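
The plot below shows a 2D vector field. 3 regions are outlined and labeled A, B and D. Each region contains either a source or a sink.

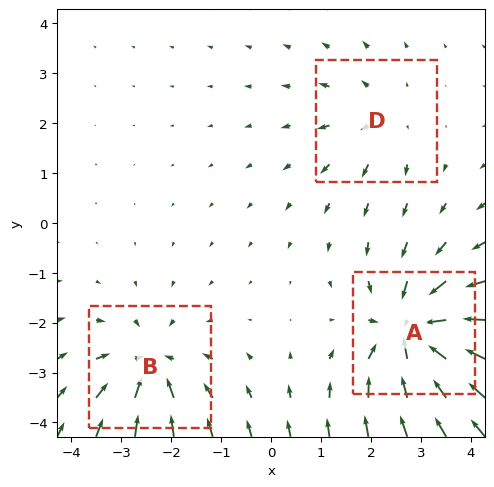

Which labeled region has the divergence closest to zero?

Divergence at each region's feature centre — A: about -6, B: about -4, D: about +2. Region D is closest to zero.

D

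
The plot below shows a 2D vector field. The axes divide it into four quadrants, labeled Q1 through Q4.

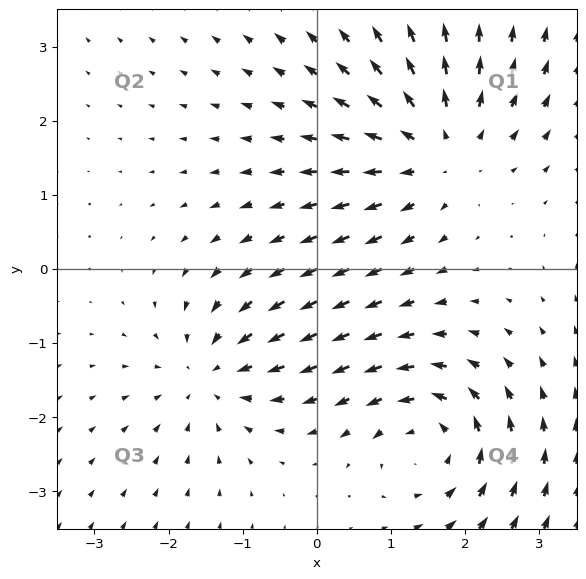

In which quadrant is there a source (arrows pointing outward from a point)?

The source sits at approximately (1.6, 1.6), which lies in quadrant Q1. The divergence there is about +4, positive as expected for a source.

Q1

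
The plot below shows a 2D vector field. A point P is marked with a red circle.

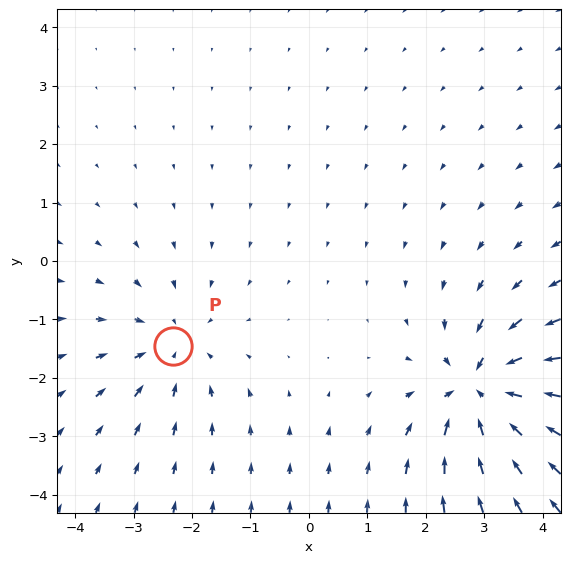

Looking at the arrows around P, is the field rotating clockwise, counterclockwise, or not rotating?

Near P at (-2.3, -1.5) the arrows show no circulation. The curl there is ≈0.

not rotating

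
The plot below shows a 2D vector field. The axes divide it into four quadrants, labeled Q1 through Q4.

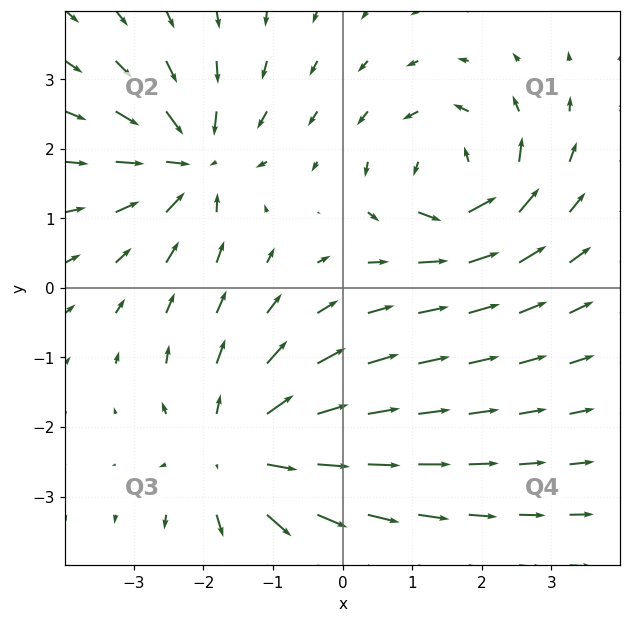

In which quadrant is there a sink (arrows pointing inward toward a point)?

The sink sits at approximately (-2.2, 1.8), which lies in quadrant Q2. The divergence there is about -4, negative as expected for a sink.

Q2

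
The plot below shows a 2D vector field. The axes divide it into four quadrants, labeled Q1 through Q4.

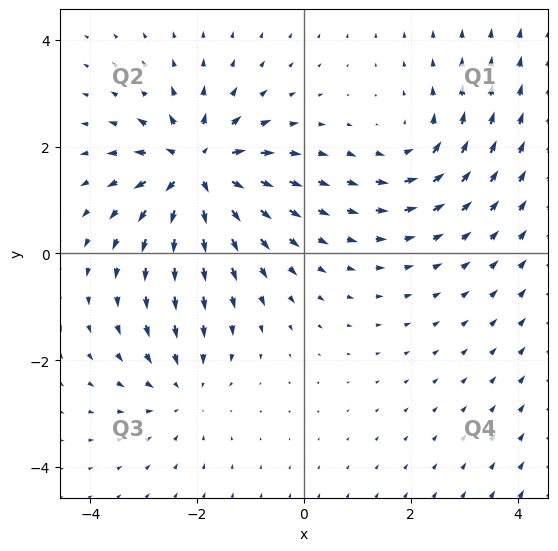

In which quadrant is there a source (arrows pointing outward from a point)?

Q2

The source sits at approximately (-2.0, 1.6), which lies in quadrant Q2. The divergence there is about +6, positive as expected for a source.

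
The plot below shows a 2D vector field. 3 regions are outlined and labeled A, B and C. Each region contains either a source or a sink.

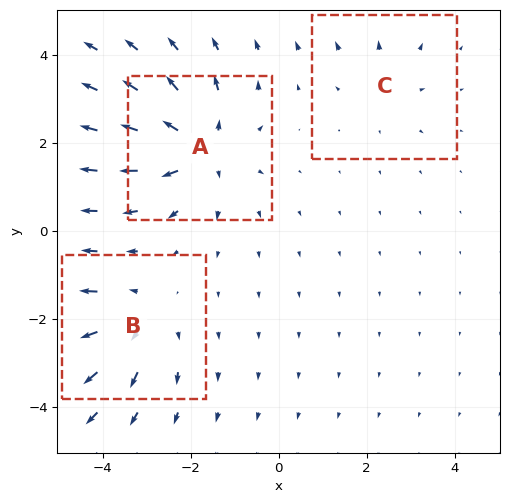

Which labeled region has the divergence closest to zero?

Divergence at each region's feature centre — A: about +5, B: about +3, C: about +2. Region C is closest to zero.

C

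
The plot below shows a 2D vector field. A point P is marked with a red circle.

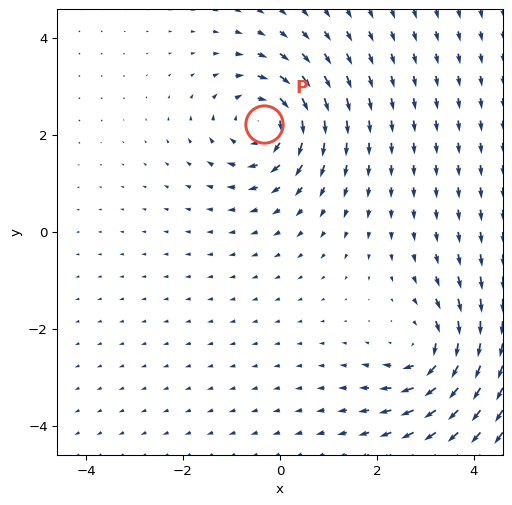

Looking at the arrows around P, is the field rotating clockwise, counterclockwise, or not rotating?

clockwise

Near P at (-0.3, 2.2) the arrows circulate clockwise. The curl (z-component) there is about -5; negative curl means clockwise rotation.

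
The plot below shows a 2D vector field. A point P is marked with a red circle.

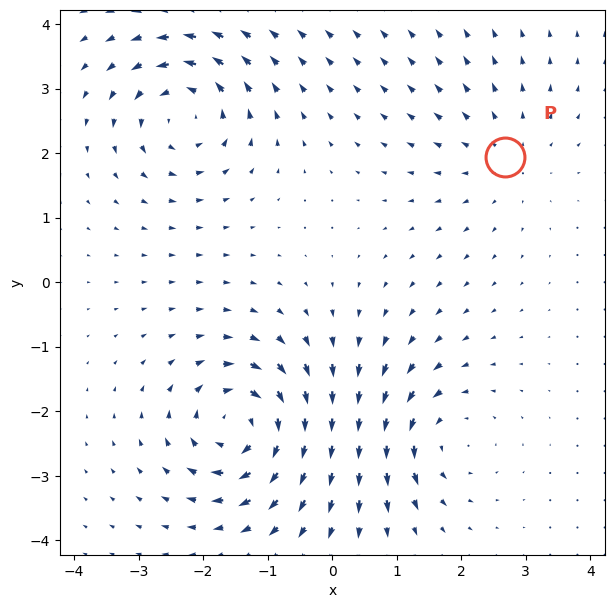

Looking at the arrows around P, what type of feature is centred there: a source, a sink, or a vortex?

source

At P (2.7, 1.9) the arrows spread outward. Divergence about +2, curl ≈0 — positive divergence with near-zero curl is a source.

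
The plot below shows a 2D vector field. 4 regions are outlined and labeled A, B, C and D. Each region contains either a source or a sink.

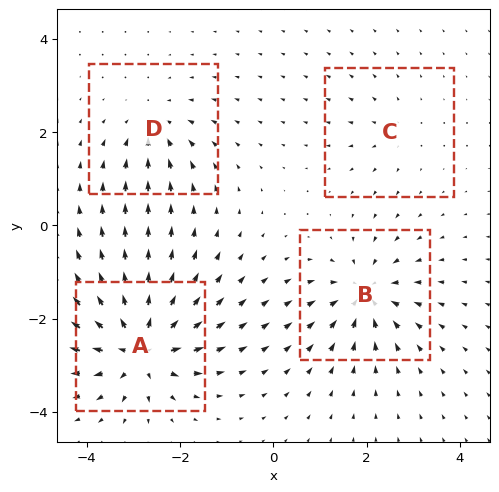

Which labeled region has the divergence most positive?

Divergence at each region's feature centre — A: about +8, B: about -6, C: about +2, D: about -4. Region A is most positive.

A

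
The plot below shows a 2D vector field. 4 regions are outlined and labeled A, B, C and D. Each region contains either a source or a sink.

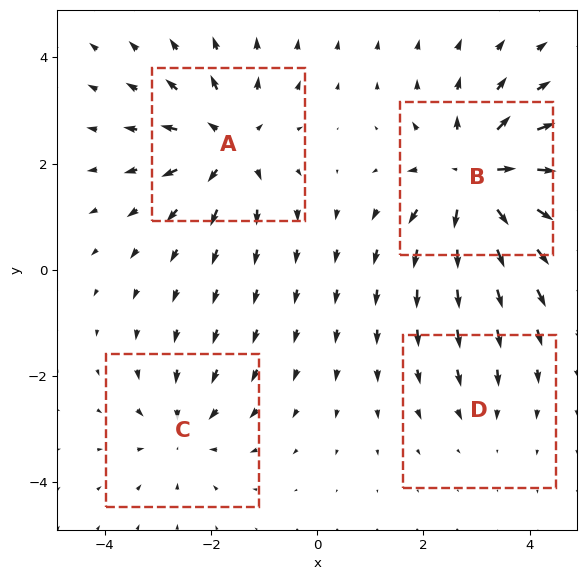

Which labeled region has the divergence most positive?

Divergence at each region's feature centre — A: about +5, B: about +7, C: about -4, D: about -2. Region B is most positive.

B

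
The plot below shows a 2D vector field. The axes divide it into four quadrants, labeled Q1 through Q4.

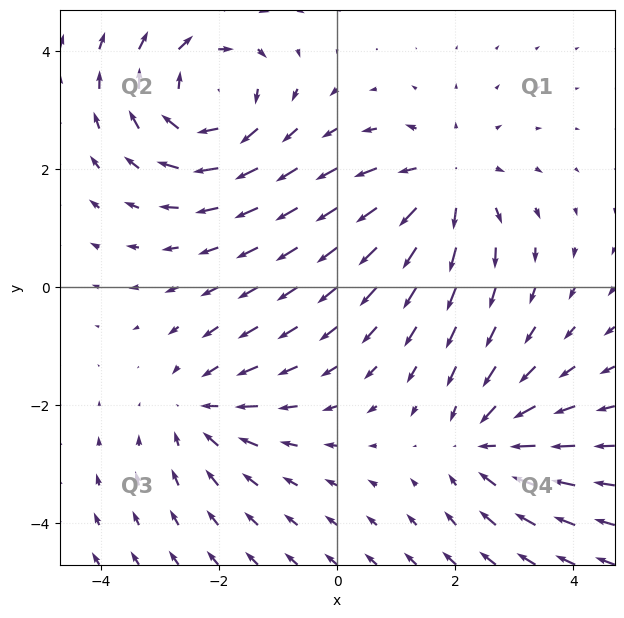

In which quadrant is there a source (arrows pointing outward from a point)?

Q1

The source sits at approximately (1.8, 1.8), which lies in quadrant Q1. The divergence there is about +4, positive as expected for a source.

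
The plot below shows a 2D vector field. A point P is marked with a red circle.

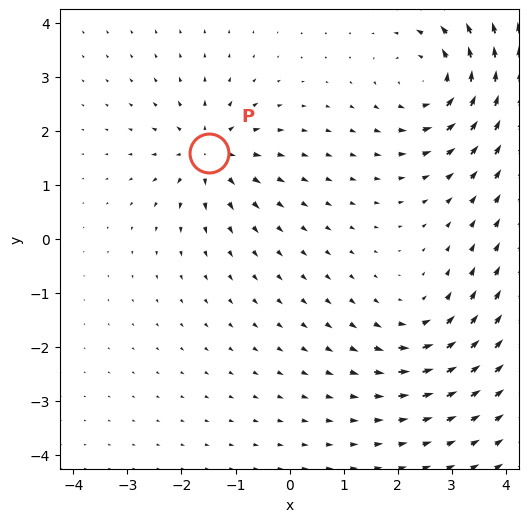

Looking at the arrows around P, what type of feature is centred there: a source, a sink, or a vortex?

At P (-1.5, 1.6) the arrows spread outward. Divergence about +5, curl ≈0 — positive divergence with near-zero curl is a source.

source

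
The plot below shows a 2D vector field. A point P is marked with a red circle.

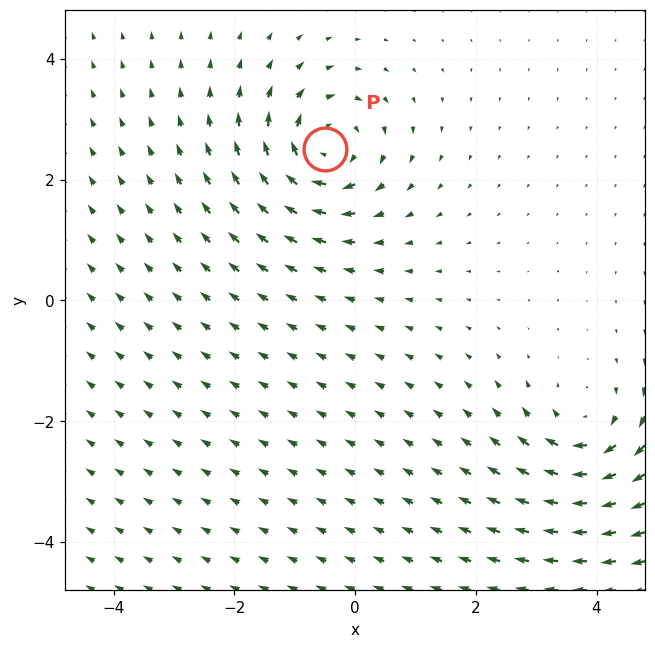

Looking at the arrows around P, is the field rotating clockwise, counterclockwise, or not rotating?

clockwise

Near P at (-0.5, 2.5) the arrows circulate clockwise. The curl (z-component) there is about -4; negative curl means clockwise rotation.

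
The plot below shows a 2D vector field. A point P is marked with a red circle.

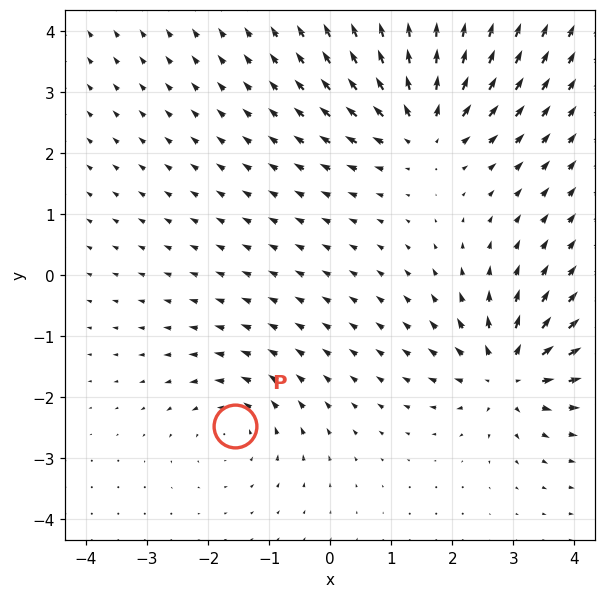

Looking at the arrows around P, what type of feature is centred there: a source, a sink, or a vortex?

At P (-1.6, -2.5) the arrows circulate counterclockwise. Divergence ≈0, curl about +3 — near-zero divergence with nonzero curl is a vortex.

vortex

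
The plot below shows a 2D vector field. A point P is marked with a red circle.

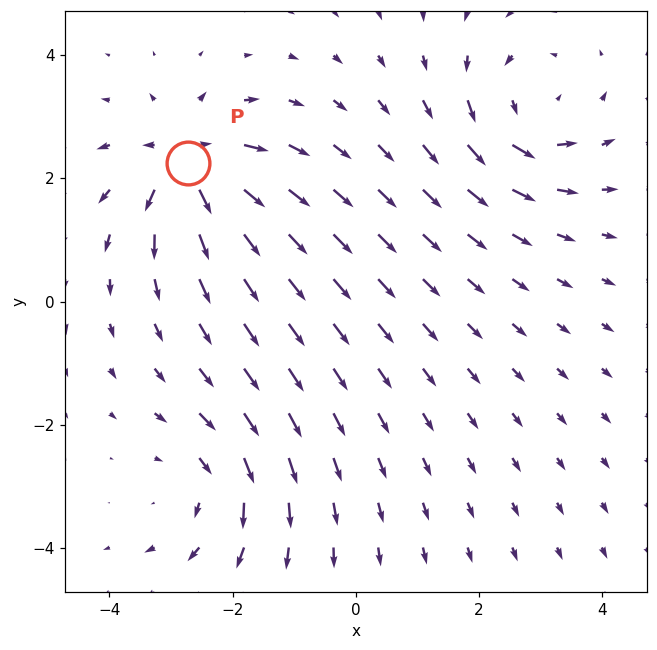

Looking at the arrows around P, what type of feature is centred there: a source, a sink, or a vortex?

source

At P (-2.7, 2.2) the arrows spread outward. Divergence about +7, curl ≈0 — positive divergence with near-zero curl is a source.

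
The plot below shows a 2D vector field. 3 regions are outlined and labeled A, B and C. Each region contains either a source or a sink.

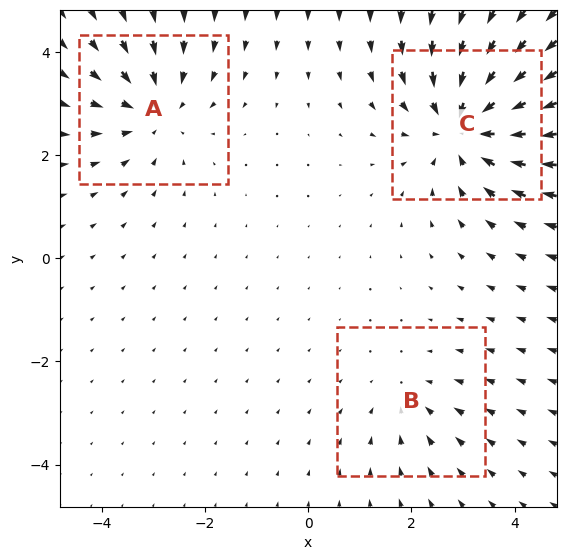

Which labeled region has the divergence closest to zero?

Divergence at each region's feature centre — A: about -3, B: about -2, C: about -4. Region B is closest to zero.

B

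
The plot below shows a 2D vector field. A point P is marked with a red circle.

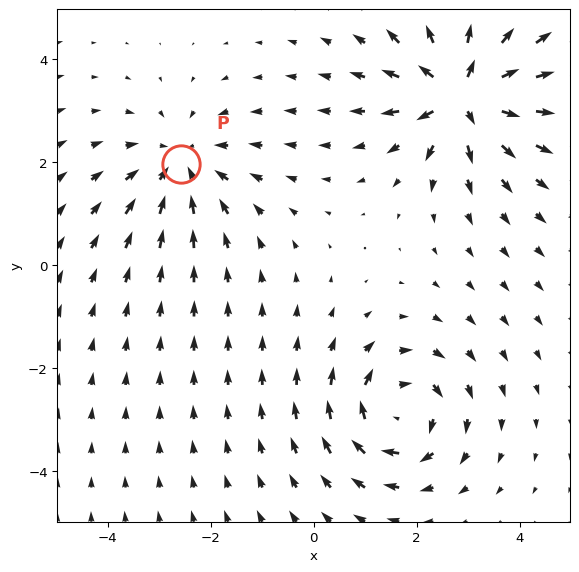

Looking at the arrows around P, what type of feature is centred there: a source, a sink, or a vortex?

At P (-2.6, 2.0) the arrows converge inward. Divergence about -3, curl ≈0 — negative divergence with near-zero curl is a sink.

sink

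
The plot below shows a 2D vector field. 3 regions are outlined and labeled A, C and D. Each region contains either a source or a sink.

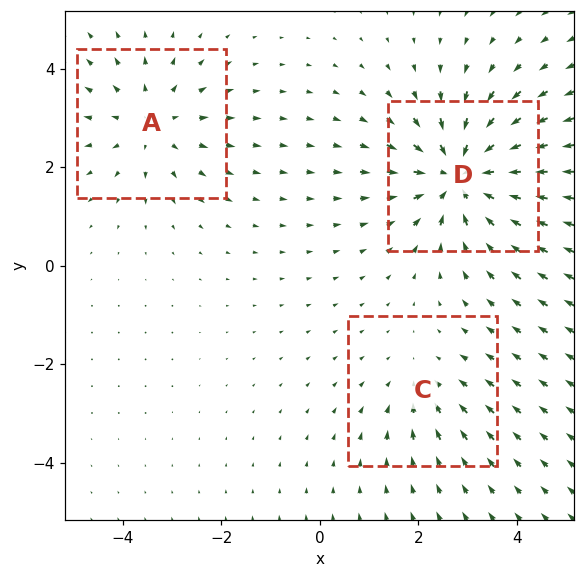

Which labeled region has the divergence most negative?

D

Divergence at each region's feature centre — A: about +3, C: about -2, D: about -4. Region D is most negative.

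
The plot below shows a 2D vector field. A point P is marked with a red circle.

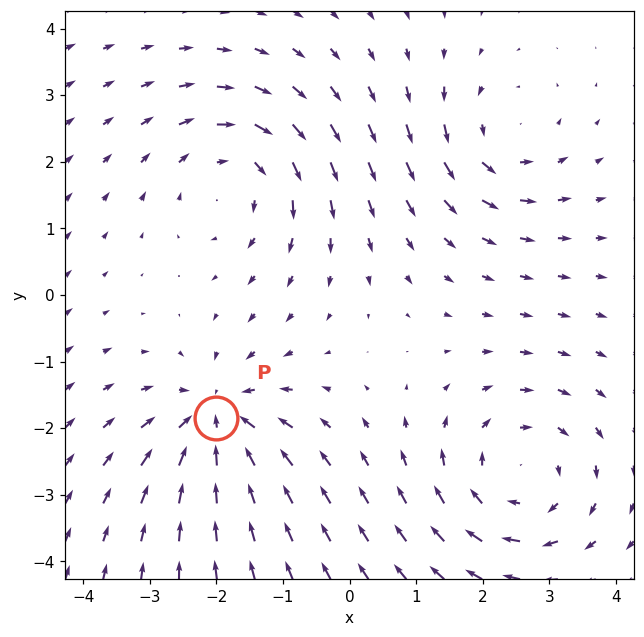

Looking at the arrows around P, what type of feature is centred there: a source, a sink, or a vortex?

At P (-2.0, -1.9) the arrows converge inward. Divergence about -5, curl ≈0 — negative divergence with near-zero curl is a sink.

sink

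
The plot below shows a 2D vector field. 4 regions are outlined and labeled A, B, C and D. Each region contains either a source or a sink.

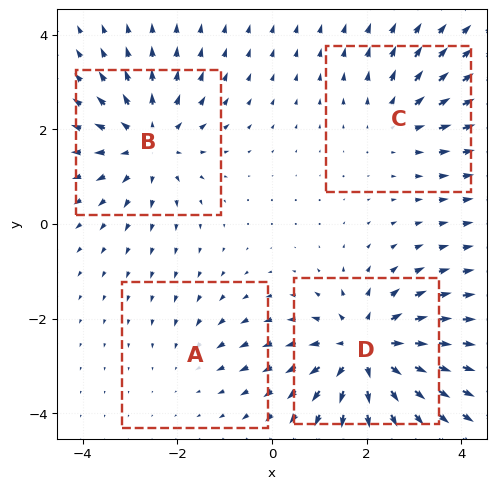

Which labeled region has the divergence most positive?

Divergence at each region's feature centre — A: about -2, B: about +5, C: about +3, D: about +6. Region D is most positive.

D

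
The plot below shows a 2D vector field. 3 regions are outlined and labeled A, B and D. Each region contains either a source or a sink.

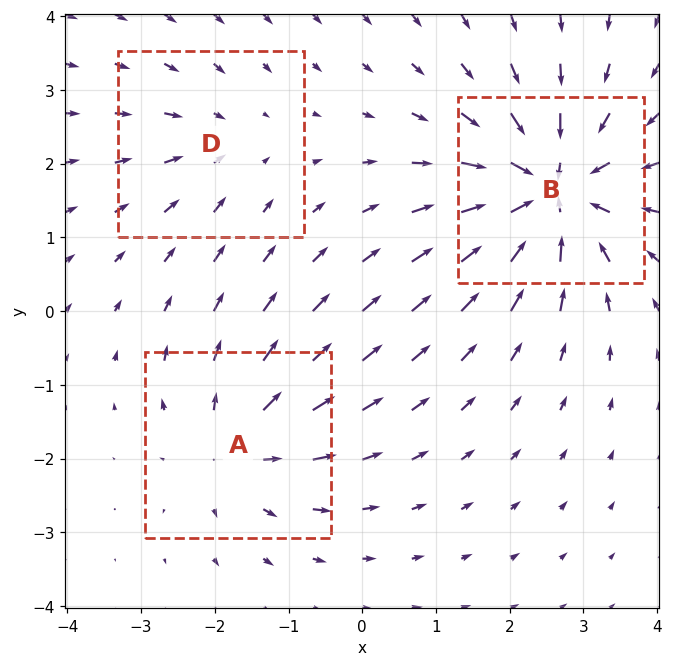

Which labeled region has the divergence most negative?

Divergence at each region's feature centre — A: about +3, B: about -6, D: about -2. Region B is most negative.

B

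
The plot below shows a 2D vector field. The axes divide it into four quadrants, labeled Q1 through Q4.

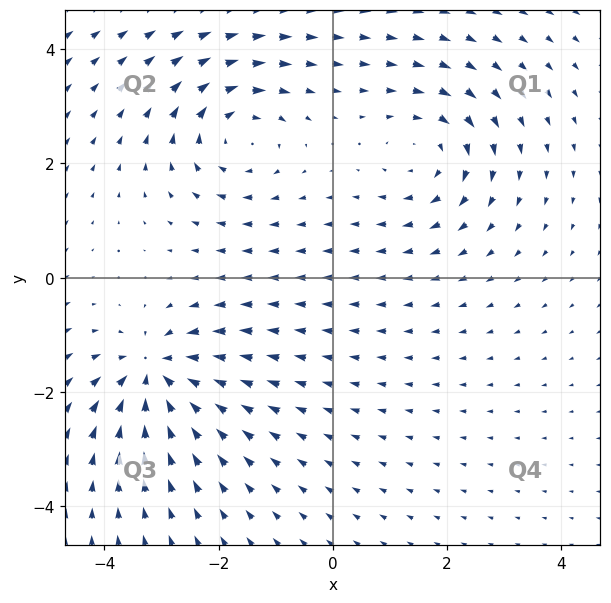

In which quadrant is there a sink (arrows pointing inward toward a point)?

Q3

The sink sits at approximately (-3.1, -1.7), which lies in quadrant Q3. The divergence there is about -7, negative as expected for a sink.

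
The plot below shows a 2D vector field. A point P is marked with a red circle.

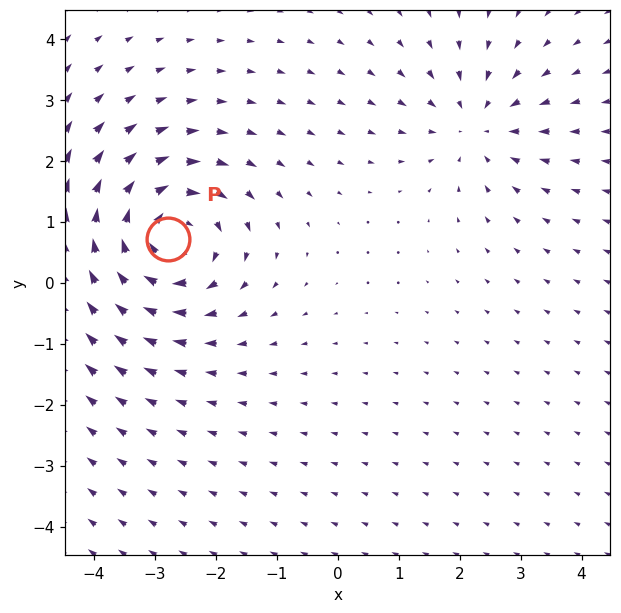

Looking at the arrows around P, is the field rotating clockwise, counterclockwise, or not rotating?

Near P at (-2.8, 0.7) the arrows circulate clockwise. The curl (z-component) there is about -4; negative curl means clockwise rotation.

clockwise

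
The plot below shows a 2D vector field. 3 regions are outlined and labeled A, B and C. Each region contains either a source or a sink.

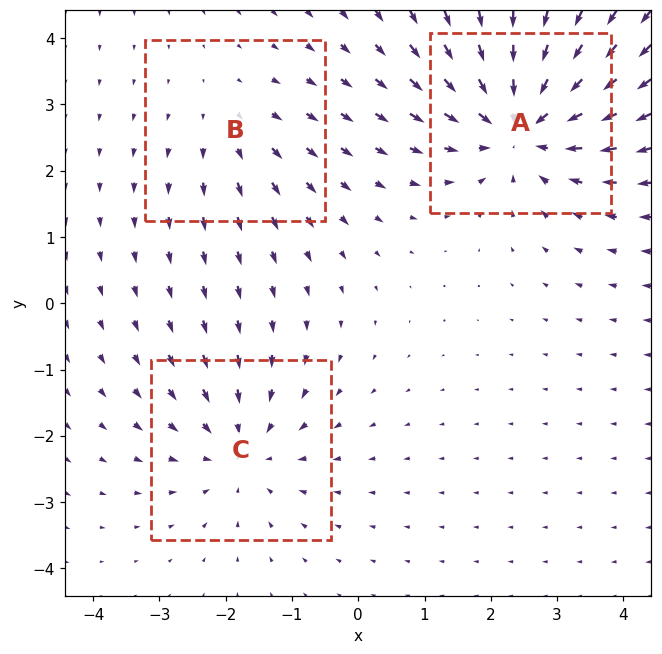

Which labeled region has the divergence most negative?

Divergence at each region's feature centre — A: about -5, B: about +2, C: about -3. Region A is most negative.

A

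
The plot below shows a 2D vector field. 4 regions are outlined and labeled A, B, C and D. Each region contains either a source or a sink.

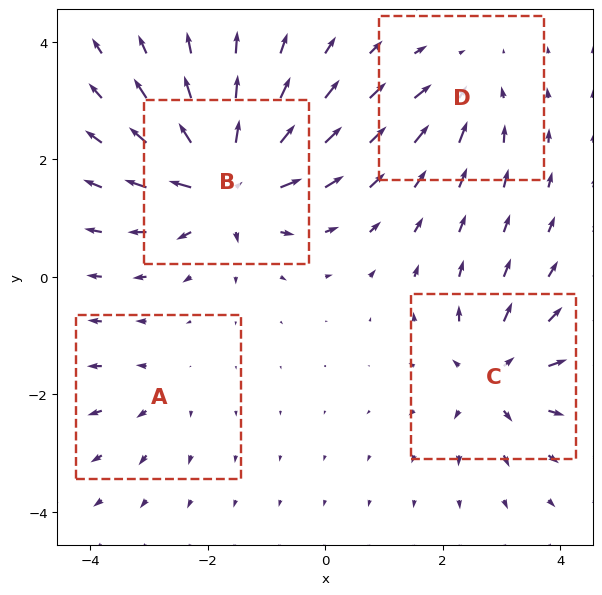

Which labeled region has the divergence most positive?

B

Divergence at each region's feature centre — A: about +3, B: about +9, C: about +6, D: about -4. Region B is most positive.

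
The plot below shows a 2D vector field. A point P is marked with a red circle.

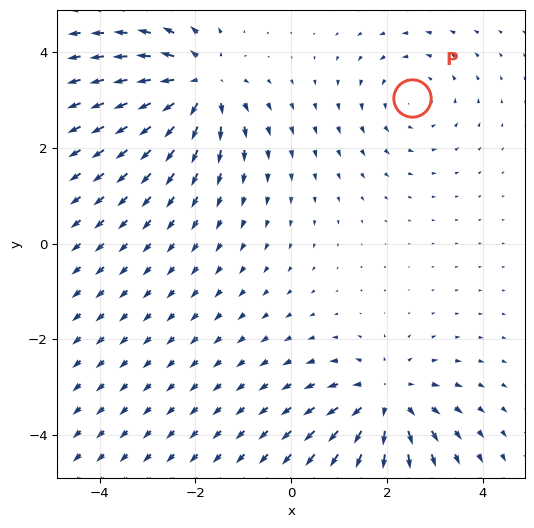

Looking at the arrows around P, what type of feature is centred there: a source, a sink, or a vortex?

vortex

At P (2.5, 3.0) the arrows circulate counterclockwise. Divergence ≈0, curl about +2 — near-zero divergence with nonzero curl is a vortex.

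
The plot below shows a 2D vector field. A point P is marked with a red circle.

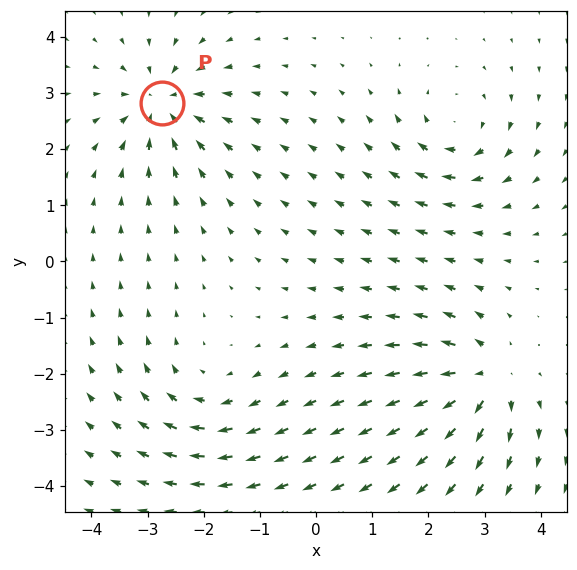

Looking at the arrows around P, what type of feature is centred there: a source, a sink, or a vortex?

At P (-2.7, 2.8) the arrows converge inward. Divergence about -6, curl ≈0 — negative divergence with near-zero curl is a sink.

sink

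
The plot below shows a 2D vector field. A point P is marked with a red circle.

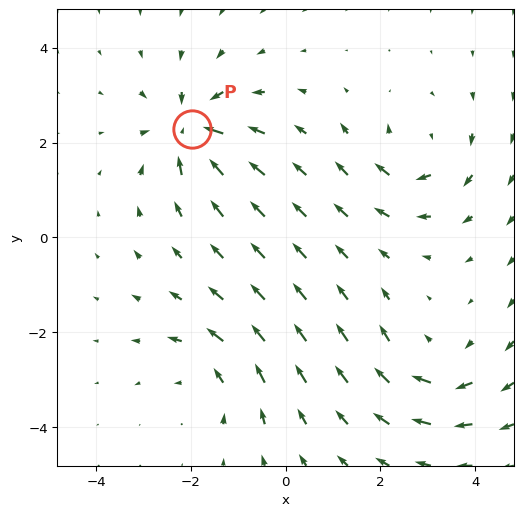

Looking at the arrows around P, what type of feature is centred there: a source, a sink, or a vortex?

sink

At P (-2.0, 2.3) the arrows converge inward. Divergence about -7, curl ≈0 — negative divergence with near-zero curl is a sink.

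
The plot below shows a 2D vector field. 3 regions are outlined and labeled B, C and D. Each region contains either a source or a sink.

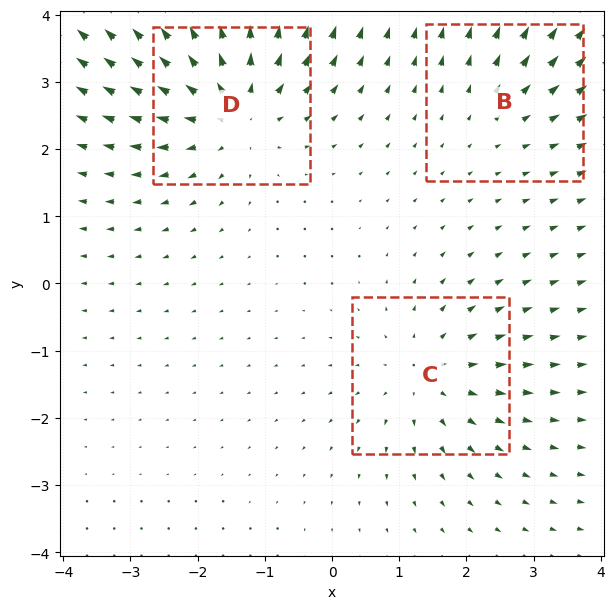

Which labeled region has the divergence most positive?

D

Divergence at each region's feature centre — B: about +2, C: about +3, D: about +4. Region D is most positive.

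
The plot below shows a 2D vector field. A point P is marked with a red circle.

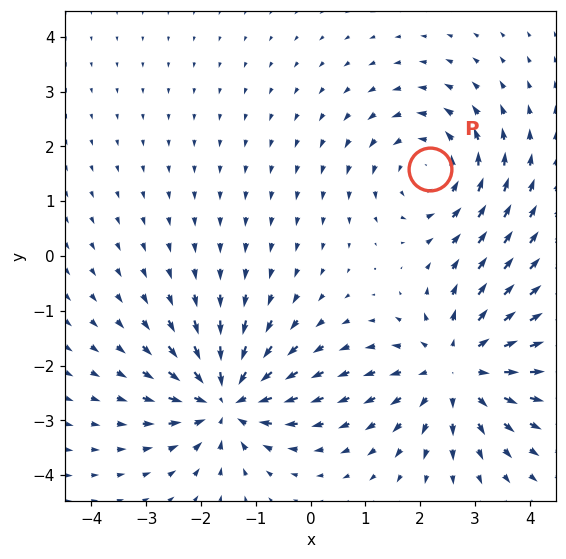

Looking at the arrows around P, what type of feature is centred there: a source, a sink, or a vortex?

vortex

At P (2.2, 1.6) the arrows circulate counterclockwise. Divergence ≈0, curl about +3 — near-zero divergence with nonzero curl is a vortex.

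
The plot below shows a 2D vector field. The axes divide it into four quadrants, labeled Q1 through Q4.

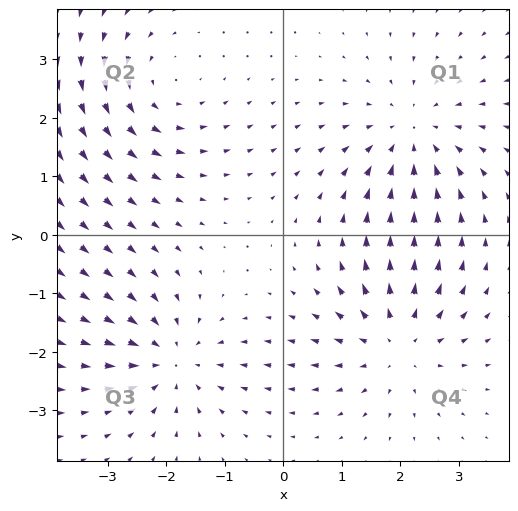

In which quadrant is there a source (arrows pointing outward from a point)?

The source sits at approximately (2.0, -1.8), which lies in quadrant Q4. The divergence there is about +4, positive as expected for a source.

Q4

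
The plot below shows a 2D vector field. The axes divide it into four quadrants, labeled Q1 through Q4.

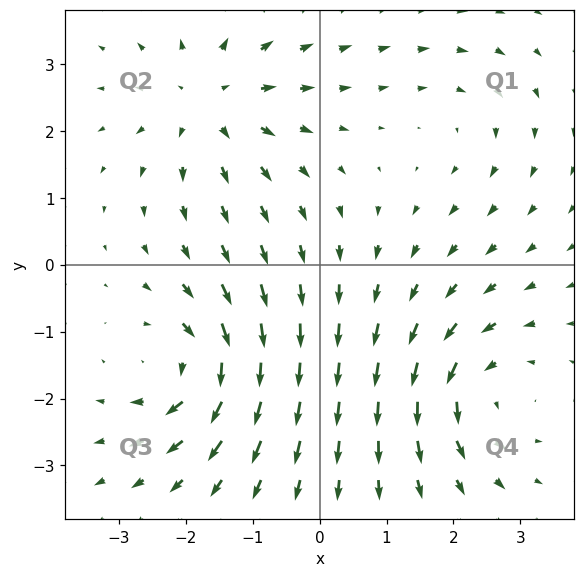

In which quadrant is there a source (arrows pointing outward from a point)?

Q2

The source sits at approximately (-1.6, 2.4), which lies in quadrant Q2. The divergence there is about +5, positive as expected for a source.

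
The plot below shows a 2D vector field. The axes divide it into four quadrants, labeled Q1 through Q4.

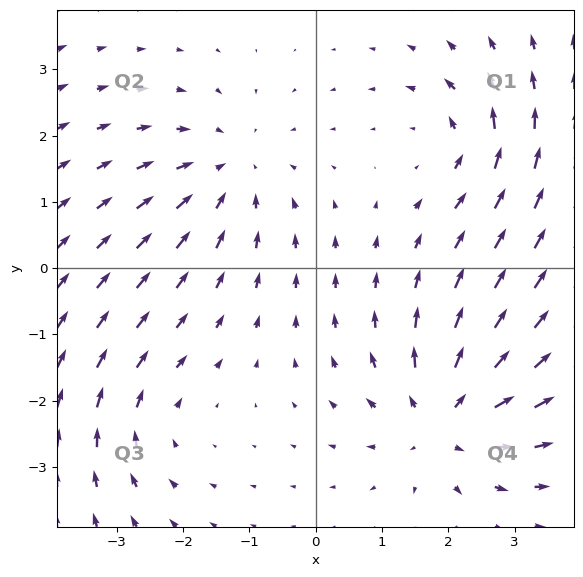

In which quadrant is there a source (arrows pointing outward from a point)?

Q4

The source sits at approximately (1.9, -2.3), which lies in quadrant Q4. The divergence there is about +5, positive as expected for a source.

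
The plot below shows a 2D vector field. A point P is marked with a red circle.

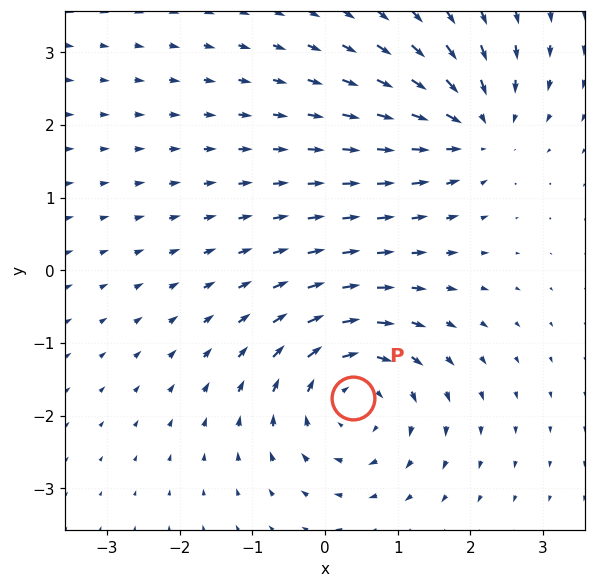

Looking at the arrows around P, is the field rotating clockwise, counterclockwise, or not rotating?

clockwise

Near P at (0.4, -1.7) the arrows circulate clockwise. The curl (z-component) there is about -4; negative curl means clockwise rotation.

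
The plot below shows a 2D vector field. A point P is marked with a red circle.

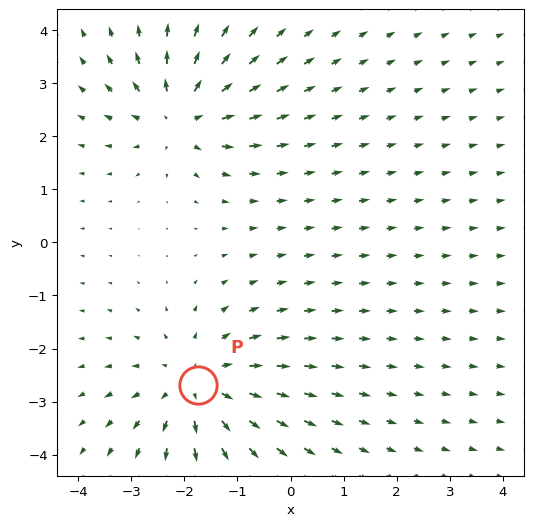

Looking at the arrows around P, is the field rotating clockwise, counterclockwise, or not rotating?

not rotating

Near P at (-1.8, -2.7) the arrows show no circulation. The curl there is ≈0.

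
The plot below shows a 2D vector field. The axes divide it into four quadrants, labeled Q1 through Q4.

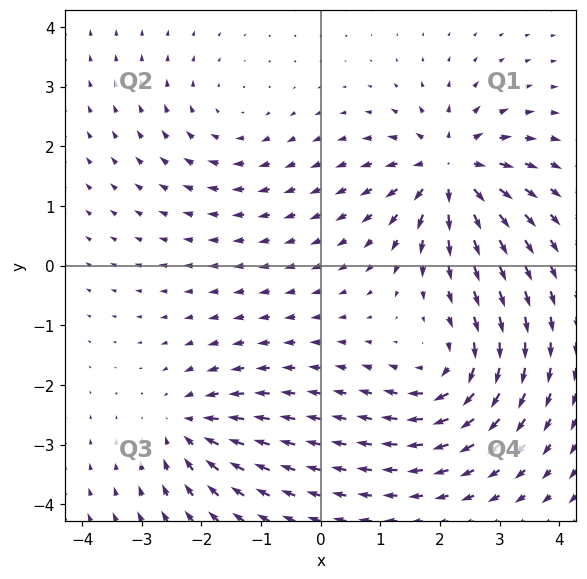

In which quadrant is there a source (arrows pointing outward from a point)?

The source sits at approximately (2.2, 1.6), which lies in quadrant Q1. The divergence there is about +7, positive as expected for a source.

Q1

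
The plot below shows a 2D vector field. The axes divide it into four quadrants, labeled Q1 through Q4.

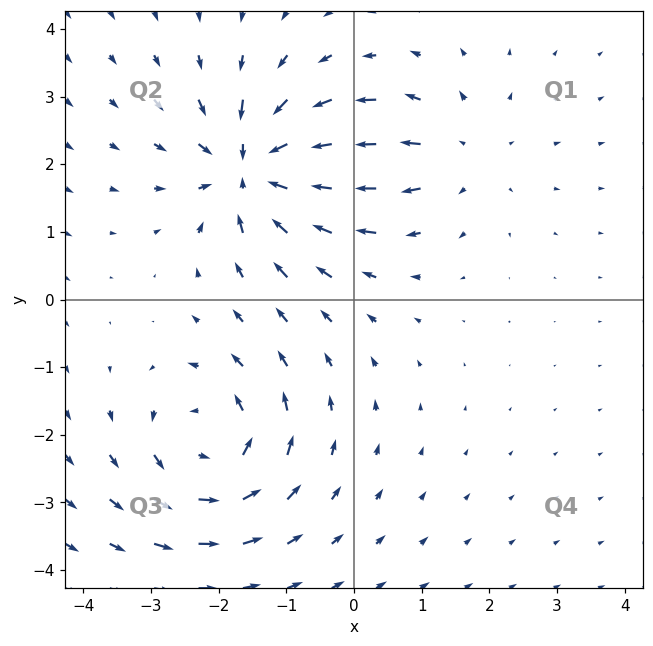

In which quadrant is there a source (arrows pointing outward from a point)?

The source sits at approximately (1.6, 2.2), which lies in quadrant Q1. The divergence there is about +2, positive as expected for a source.

Q1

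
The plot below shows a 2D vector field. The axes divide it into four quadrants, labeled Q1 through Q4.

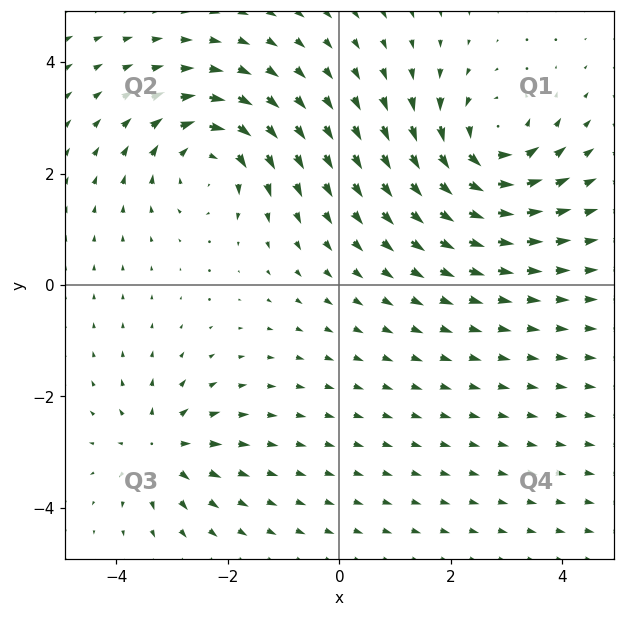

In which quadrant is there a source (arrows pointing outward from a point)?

Q3

The source sits at approximately (-3.2, -2.9), which lies in quadrant Q3. The divergence there is about +4, positive as expected for a source.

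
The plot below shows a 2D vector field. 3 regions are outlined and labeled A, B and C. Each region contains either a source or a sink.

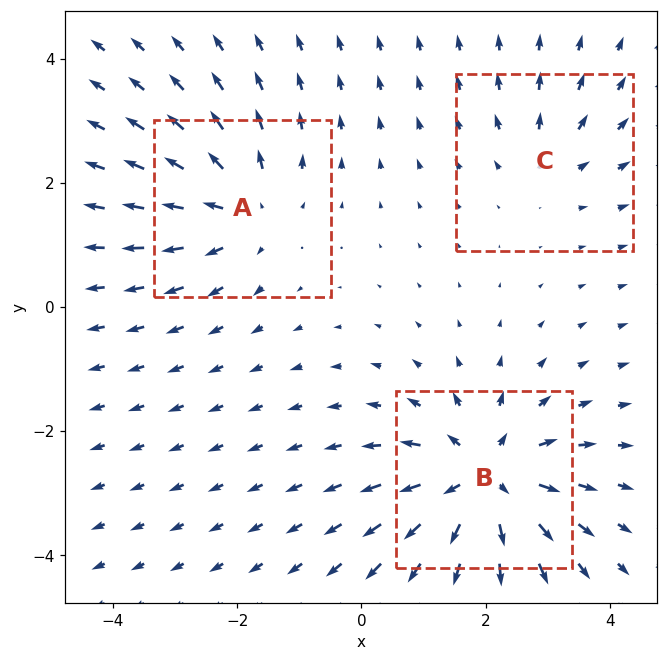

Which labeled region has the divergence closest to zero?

Divergence at each region's feature centre — A: about +4, B: about +5, C: about +2. Region C is closest to zero.

C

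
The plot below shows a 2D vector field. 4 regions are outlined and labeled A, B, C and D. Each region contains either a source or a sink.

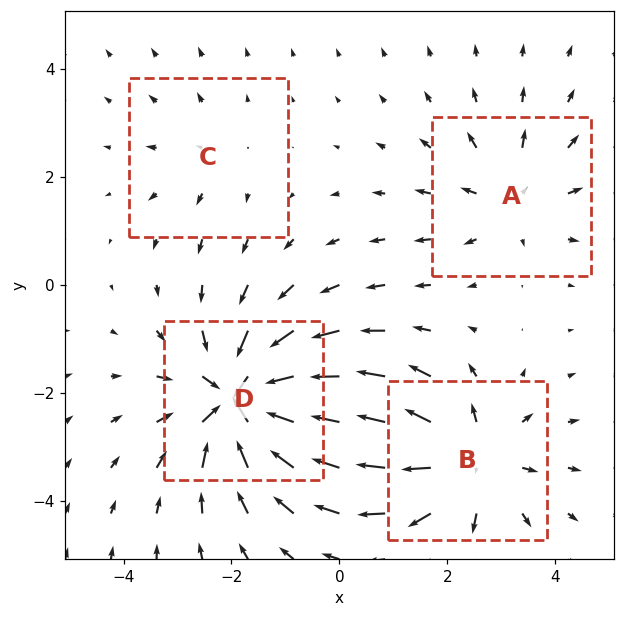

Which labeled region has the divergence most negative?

Divergence at each region's feature centre — A: about +4, B: about +6, C: about +2, D: about -8. Region D is most negative.

D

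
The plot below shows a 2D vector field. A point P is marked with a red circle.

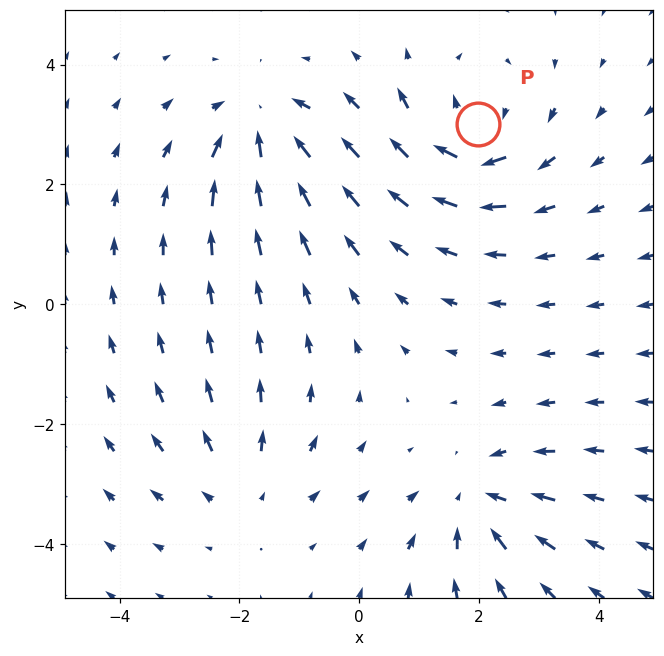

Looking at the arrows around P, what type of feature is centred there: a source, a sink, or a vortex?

vortex

At P (2.0, 3.0) the arrows circulate clockwise. Divergence ≈0, curl about -5 — near-zero divergence with nonzero curl is a vortex.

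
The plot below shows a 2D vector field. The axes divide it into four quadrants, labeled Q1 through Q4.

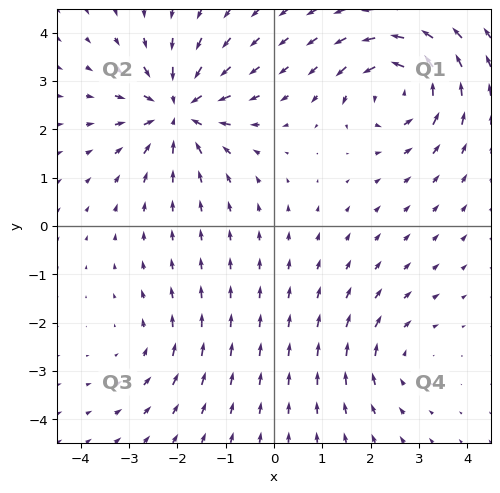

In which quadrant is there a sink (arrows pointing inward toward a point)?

Q2

The sink sits at approximately (-2.0, 2.4), which lies in quadrant Q2. The divergence there is about -6, negative as expected for a sink.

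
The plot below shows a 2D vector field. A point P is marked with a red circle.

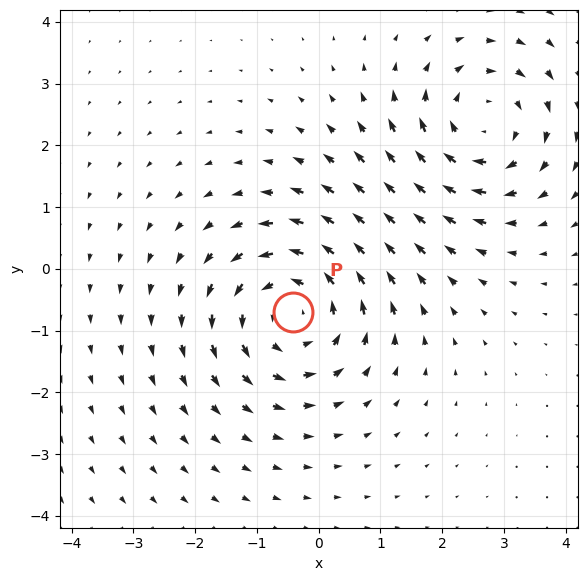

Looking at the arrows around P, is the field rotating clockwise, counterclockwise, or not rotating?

counterclockwise

Near P at (-0.4, -0.7) the arrows circulate counterclockwise. The curl (z-component) there is about +3; positive curl means counterclockwise rotation.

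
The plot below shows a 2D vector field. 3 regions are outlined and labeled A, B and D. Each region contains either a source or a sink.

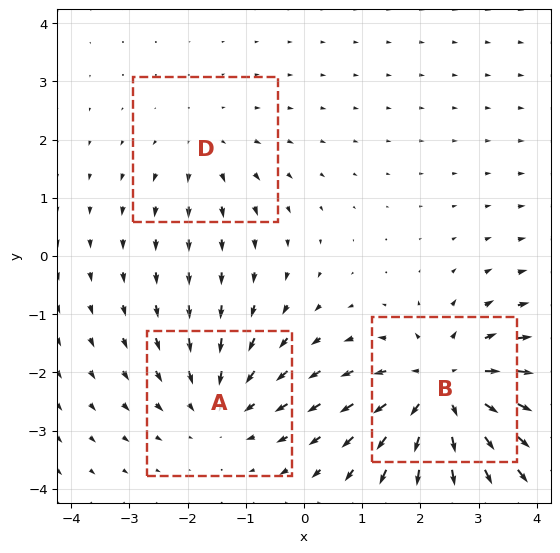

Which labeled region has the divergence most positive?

Divergence at each region's feature centre — A: about -3, B: about +4, D: about +2. Region B is most positive.

B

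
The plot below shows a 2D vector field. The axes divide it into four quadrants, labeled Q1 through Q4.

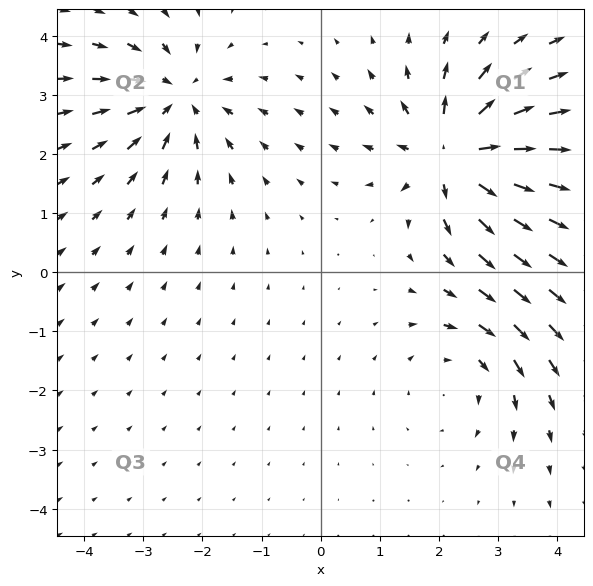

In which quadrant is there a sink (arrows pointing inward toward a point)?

Q2

The sink sits at approximately (-2.5, 2.9), which lies in quadrant Q2. The divergence there is about -4, negative as expected for a sink.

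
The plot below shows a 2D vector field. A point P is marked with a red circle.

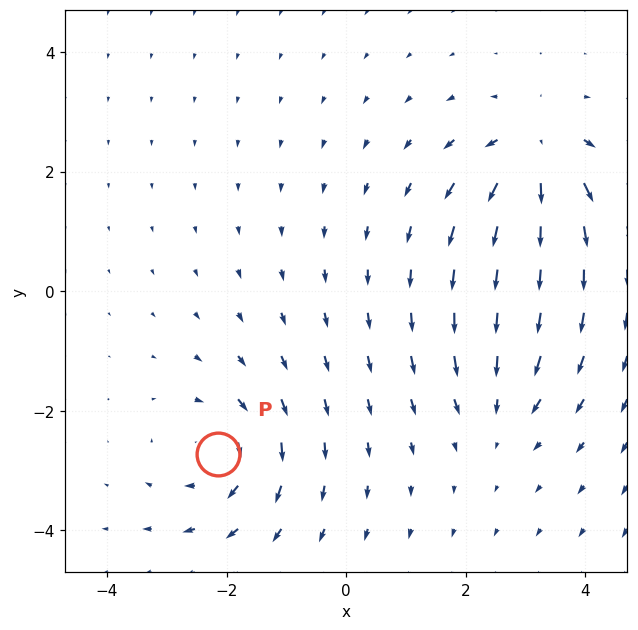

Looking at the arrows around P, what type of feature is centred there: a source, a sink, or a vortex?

At P (-2.1, -2.7) the arrows circulate clockwise. Divergence ≈0, curl about -5 — near-zero divergence with nonzero curl is a vortex.

vortex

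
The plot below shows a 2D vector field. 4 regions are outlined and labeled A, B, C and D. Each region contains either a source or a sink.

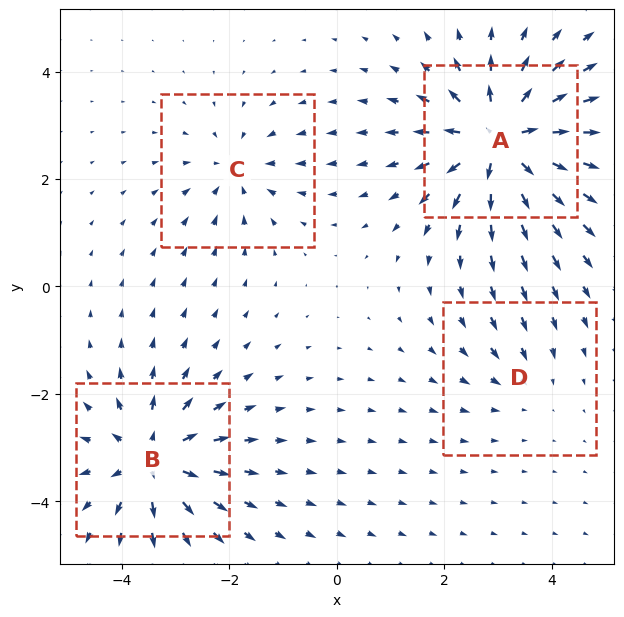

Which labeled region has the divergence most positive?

Divergence at each region's feature centre — A: about +8, B: about +6, C: about -4, D: about -2. Region A is most positive.

A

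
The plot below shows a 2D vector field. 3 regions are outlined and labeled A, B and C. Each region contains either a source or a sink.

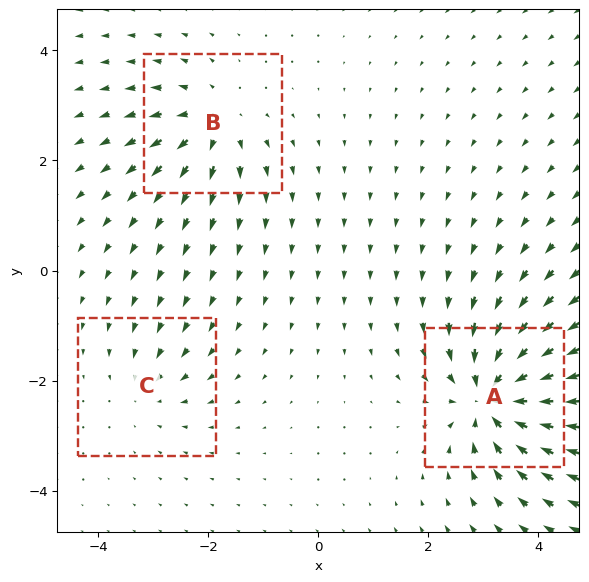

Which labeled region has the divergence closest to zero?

C

Divergence at each region's feature centre — A: about -6, B: about +4, C: about -2. Region C is closest to zero.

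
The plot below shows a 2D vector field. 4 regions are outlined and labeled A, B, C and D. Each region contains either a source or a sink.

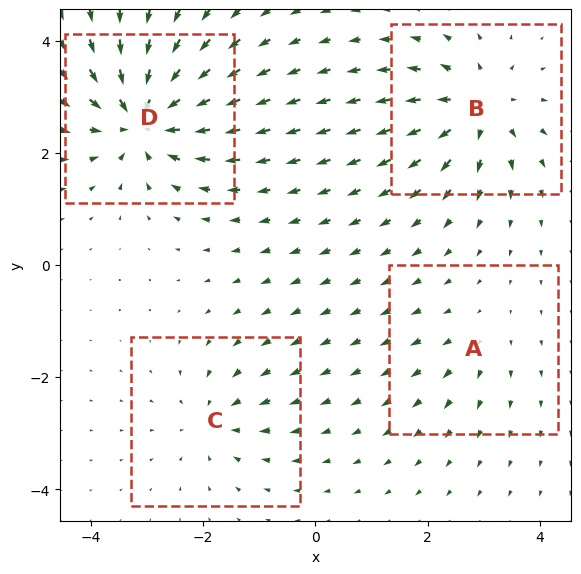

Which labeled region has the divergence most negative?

D

Divergence at each region's feature centre — A: about +2, B: about +6, C: about -4, D: about -8. Region D is most negative.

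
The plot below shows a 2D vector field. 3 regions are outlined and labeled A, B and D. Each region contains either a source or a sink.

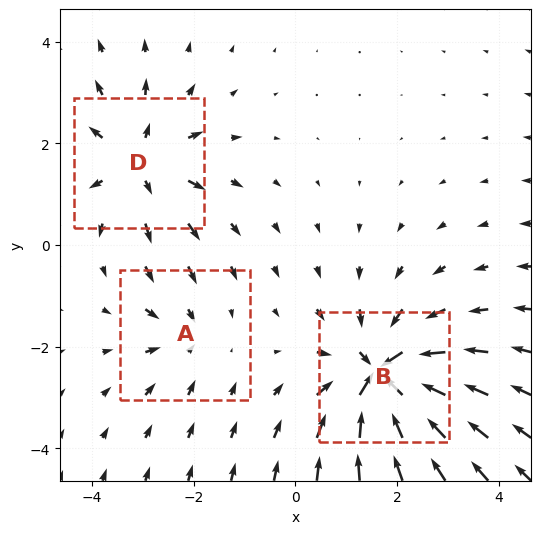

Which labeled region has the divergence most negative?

Divergence at each region's feature centre — A: about -2, B: about -6, D: about +4. Region B is most negative.

B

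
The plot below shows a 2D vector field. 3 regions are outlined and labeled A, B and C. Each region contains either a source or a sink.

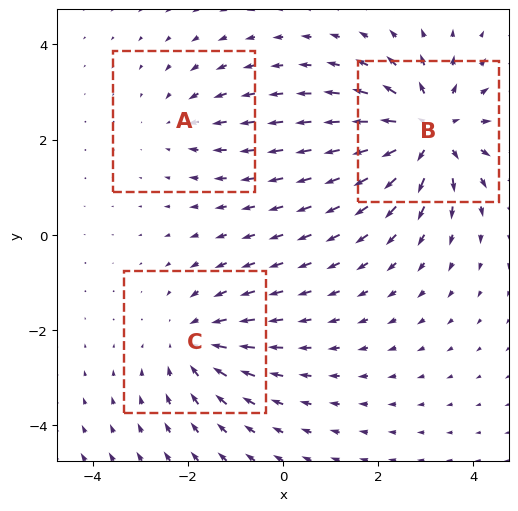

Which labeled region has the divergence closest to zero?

Divergence at each region's feature centre — A: about -2, B: about +5, C: about -3. Region A is closest to zero.

A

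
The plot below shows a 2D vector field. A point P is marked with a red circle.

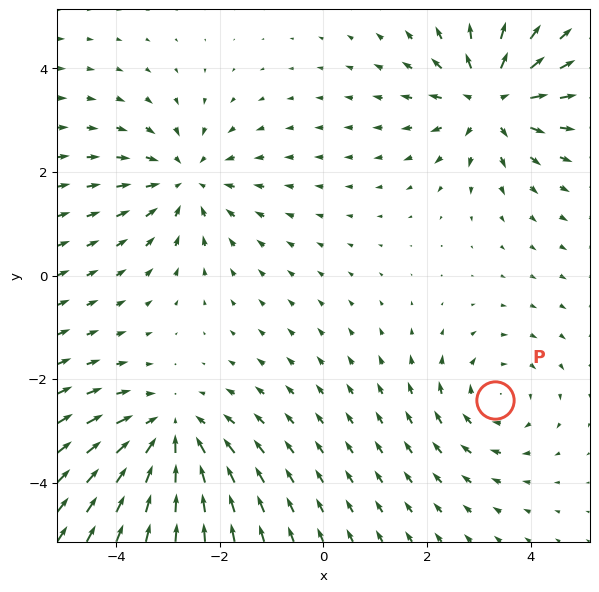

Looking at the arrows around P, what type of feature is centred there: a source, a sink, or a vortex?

At P (3.3, -2.4) the arrows circulate clockwise. Divergence ≈0, curl about -3 — near-zero divergence with nonzero curl is a vortex.

vortex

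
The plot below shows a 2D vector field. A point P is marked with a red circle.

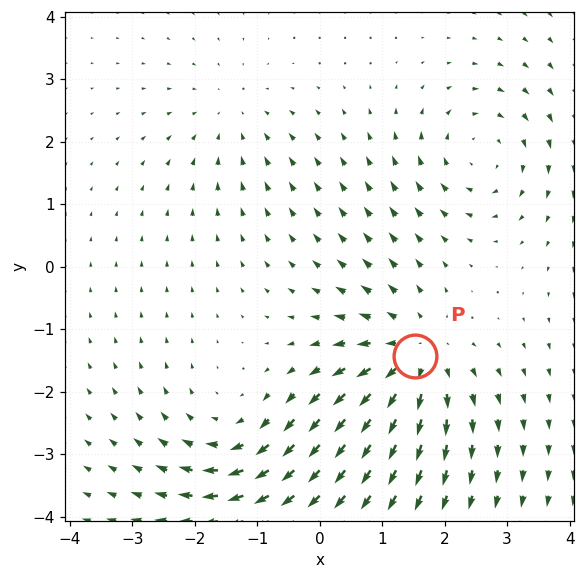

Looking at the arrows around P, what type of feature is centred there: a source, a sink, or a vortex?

At P (1.5, -1.4) the arrows spread outward. Divergence about +5, curl ≈0 — positive divergence with near-zero curl is a source.

source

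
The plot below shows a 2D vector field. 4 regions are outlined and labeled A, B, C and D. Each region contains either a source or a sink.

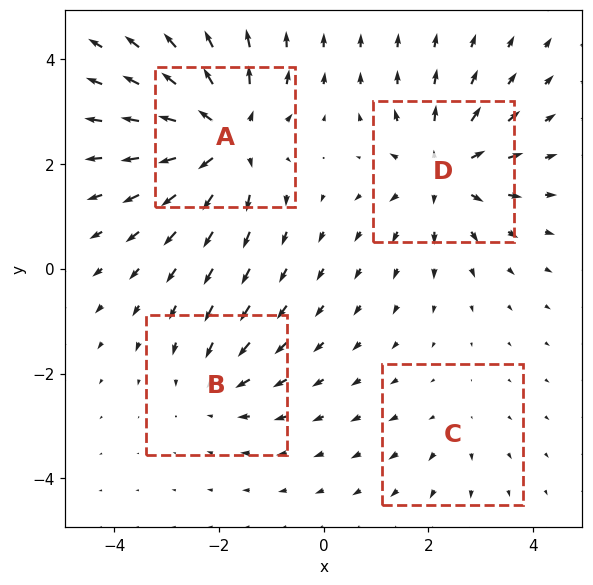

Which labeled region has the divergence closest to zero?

Divergence at each region's feature centre — A: about +7, B: about -3, C: about +2, D: about +5. Region C is closest to zero.

C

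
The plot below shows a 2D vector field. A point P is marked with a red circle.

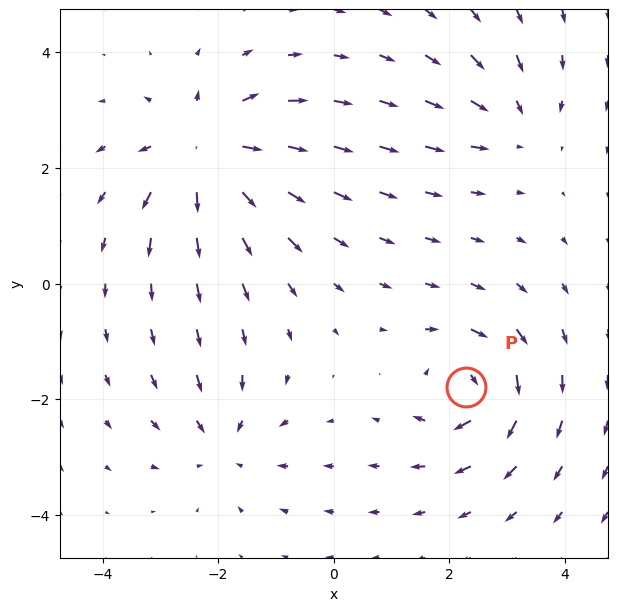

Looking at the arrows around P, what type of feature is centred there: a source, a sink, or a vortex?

vortex

At P (2.3, -1.8) the arrows circulate clockwise. Divergence ≈0, curl about -6 — near-zero divergence with nonzero curl is a vortex.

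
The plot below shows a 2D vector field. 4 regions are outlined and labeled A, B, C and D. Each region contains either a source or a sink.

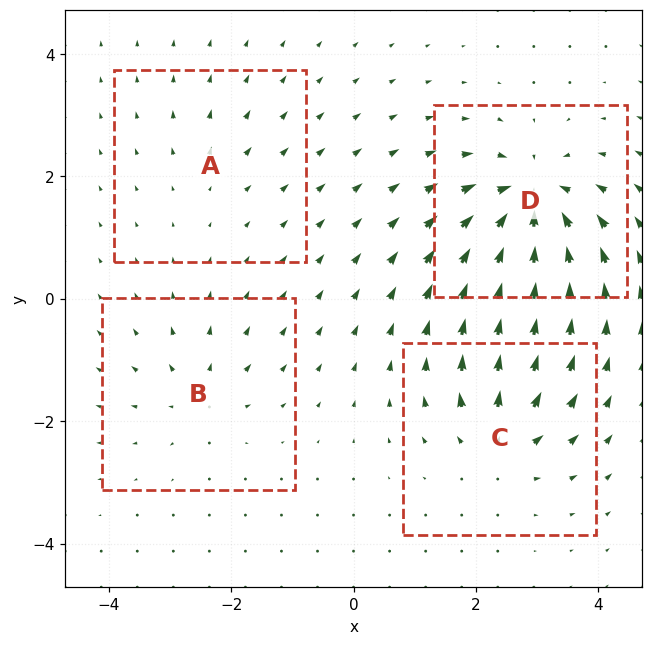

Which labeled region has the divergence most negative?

Divergence at each region's feature centre — A: about +2, B: about +4, C: about +6, D: about -9. Region D is most negative.

D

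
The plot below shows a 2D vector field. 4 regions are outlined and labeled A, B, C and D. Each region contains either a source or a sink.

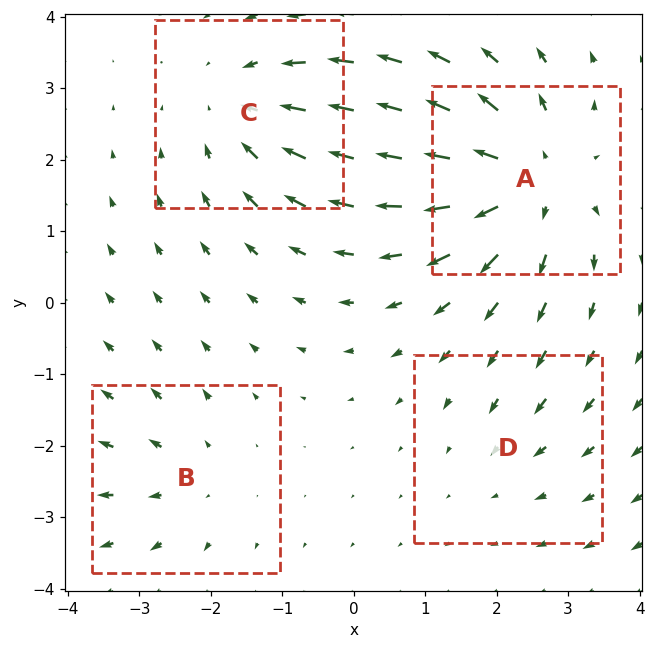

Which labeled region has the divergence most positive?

Divergence at each region's feature centre — A: about +6, B: about +3, C: about -4, D: about -2. Region A is most positive.

A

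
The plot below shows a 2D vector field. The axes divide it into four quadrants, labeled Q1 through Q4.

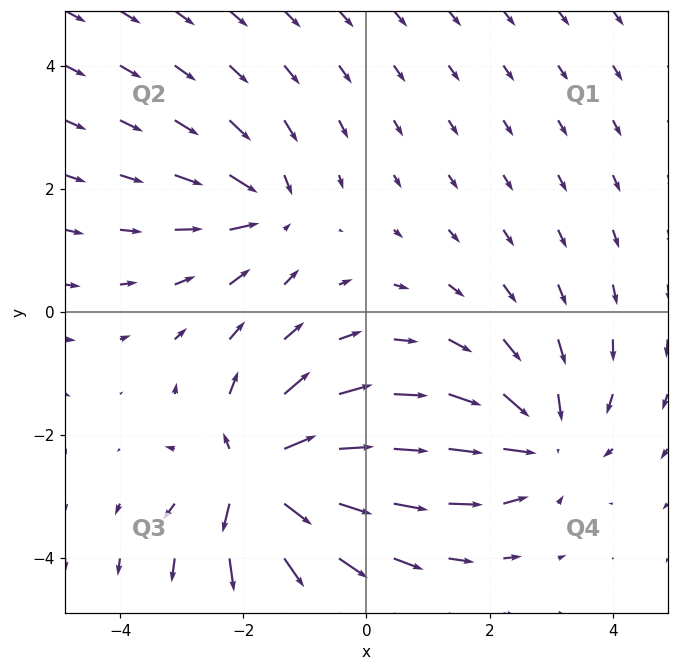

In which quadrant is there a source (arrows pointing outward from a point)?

The source sits at approximately (-1.8, -2.6), which lies in quadrant Q3. The divergence there is about +6, positive as expected for a source.

Q3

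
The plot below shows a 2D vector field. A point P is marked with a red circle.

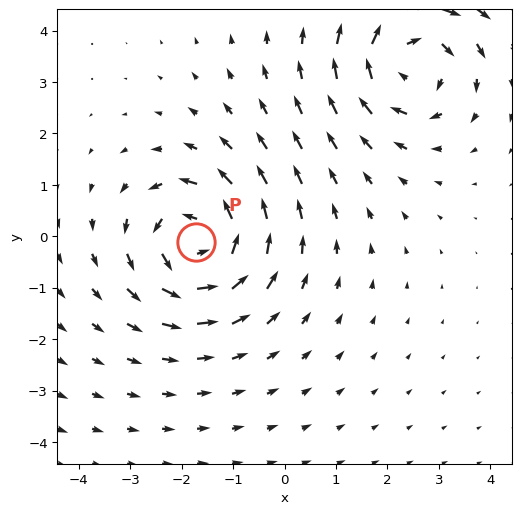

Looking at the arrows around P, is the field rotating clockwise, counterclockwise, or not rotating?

counterclockwise

Near P at (-1.7, -0.1) the arrows circulate counterclockwise. The curl (z-component) there is about +6; positive curl means counterclockwise rotation.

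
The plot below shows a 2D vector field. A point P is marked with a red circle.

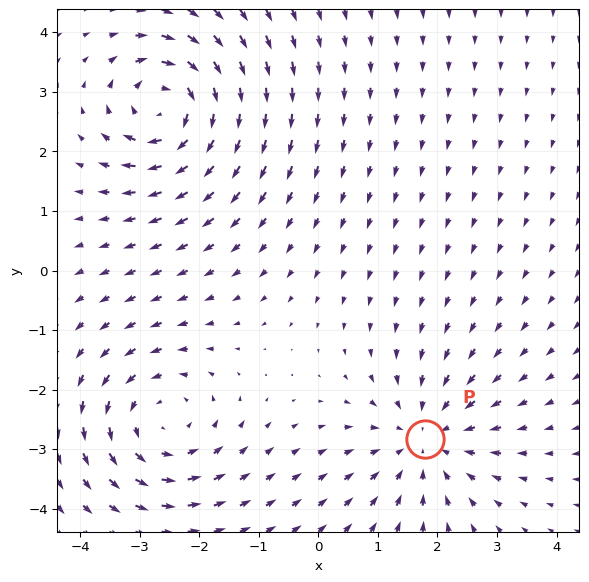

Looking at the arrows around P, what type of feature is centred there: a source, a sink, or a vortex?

At P (1.8, -2.8) the arrows converge inward. Divergence about -3, curl ≈0 — negative divergence with near-zero curl is a sink.

sink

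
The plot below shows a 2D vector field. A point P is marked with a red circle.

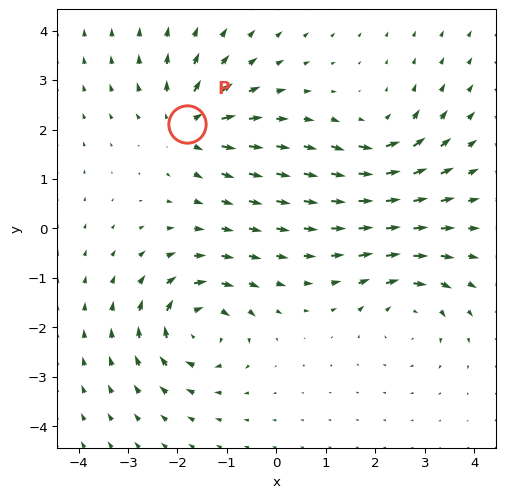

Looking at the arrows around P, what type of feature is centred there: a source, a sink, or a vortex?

At P (-1.8, 2.1) the arrows spread outward. Divergence about +6, curl ≈0 — positive divergence with near-zero curl is a source.

source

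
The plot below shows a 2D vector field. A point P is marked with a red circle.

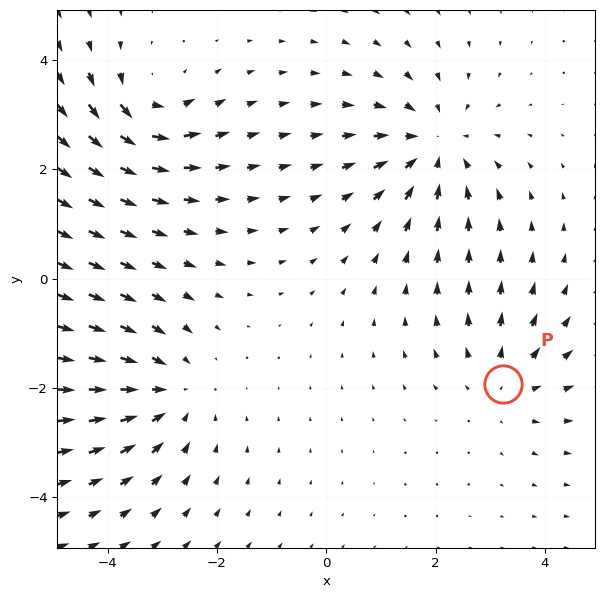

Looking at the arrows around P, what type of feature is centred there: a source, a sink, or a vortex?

source

At P (3.2, -1.9) the arrows spread outward. Divergence about +3, curl ≈0 — positive divergence with near-zero curl is a source.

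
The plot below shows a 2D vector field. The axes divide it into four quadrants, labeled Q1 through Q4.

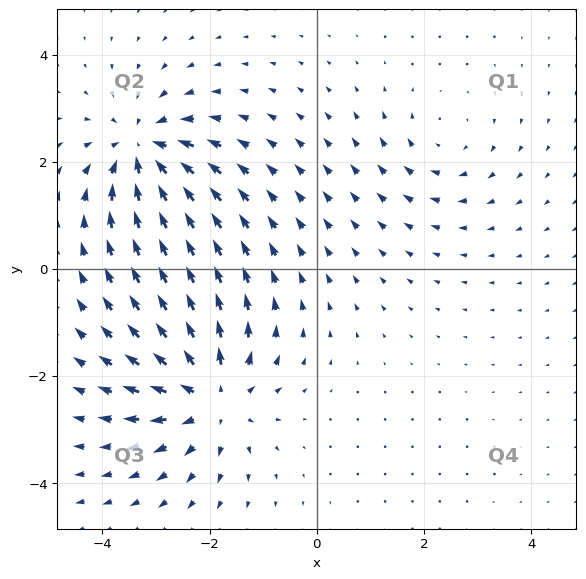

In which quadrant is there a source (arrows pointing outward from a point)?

The source sits at approximately (-2.0, -2.4), which lies in quadrant Q3. The divergence there is about +5, positive as expected for a source.

Q3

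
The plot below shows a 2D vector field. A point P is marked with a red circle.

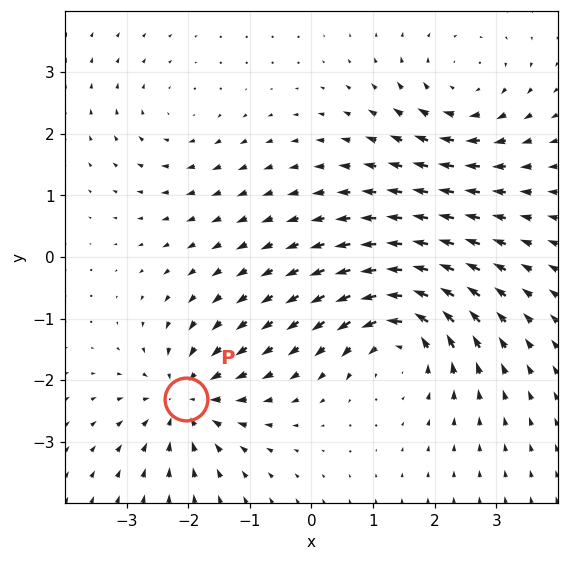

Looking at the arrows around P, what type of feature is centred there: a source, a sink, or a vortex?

sink

At P (-2.0, -2.3) the arrows converge inward. Divergence about -5, curl ≈0 — negative divergence with near-zero curl is a sink.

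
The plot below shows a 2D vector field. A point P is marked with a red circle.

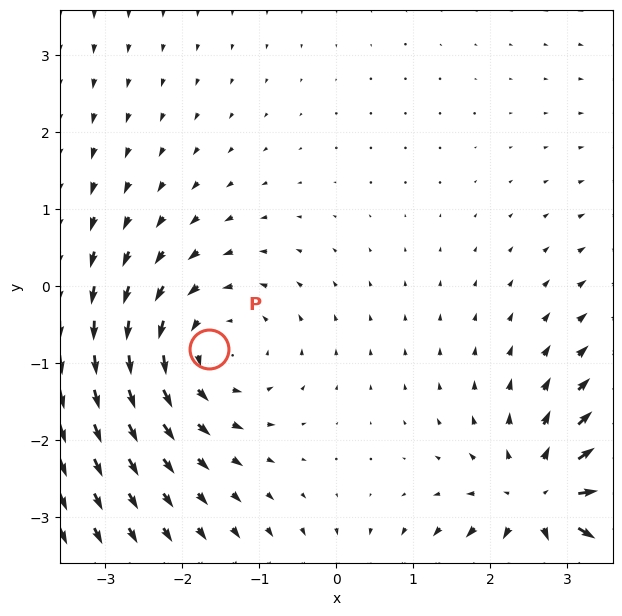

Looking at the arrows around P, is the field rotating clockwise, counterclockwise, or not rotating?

counterclockwise

Near P at (-1.7, -0.8) the arrows circulate counterclockwise. The curl (z-component) there is about +2; positive curl means counterclockwise rotation.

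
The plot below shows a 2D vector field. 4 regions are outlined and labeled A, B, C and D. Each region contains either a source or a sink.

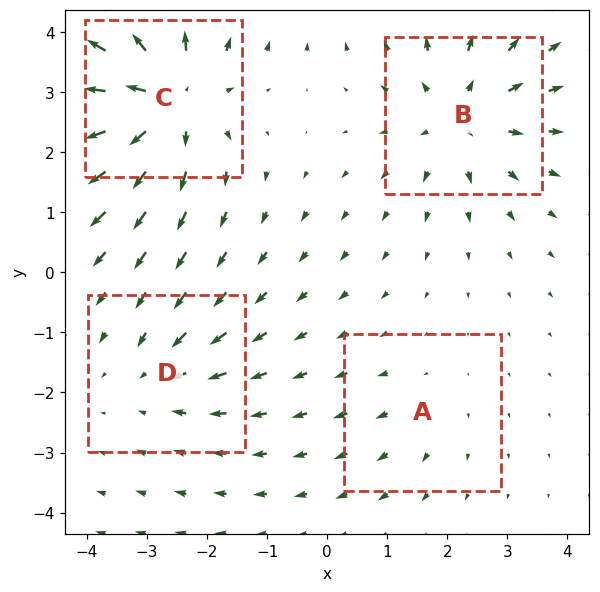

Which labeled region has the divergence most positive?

Divergence at each region's feature centre — A: about +2, B: about +5, C: about +7, D: about -3. Region C is most positive.

C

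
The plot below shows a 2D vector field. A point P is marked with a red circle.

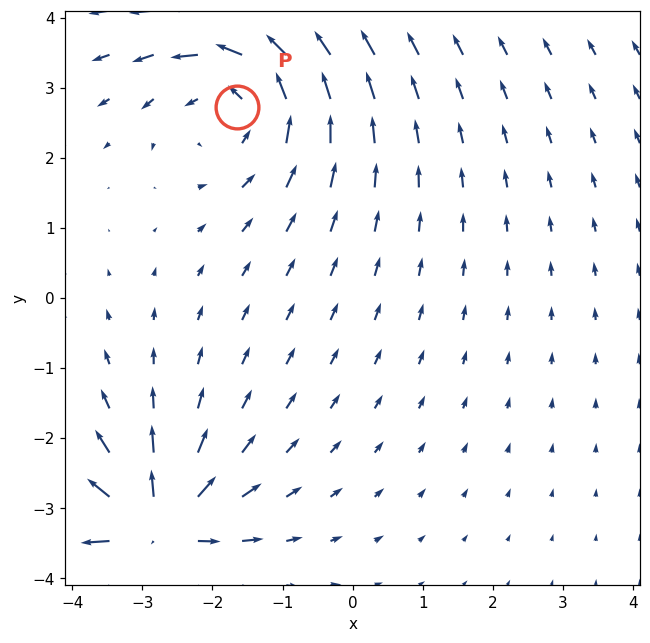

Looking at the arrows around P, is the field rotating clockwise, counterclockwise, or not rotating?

Near P at (-1.6, 2.7) the arrows circulate counterclockwise. The curl (z-component) there is about +4; positive curl means counterclockwise rotation.

counterclockwise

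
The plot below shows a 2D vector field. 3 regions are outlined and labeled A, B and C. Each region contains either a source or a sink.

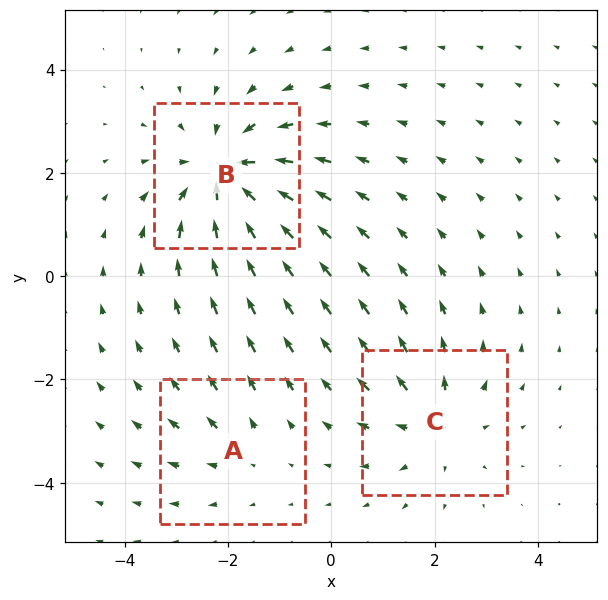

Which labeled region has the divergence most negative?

B

Divergence at each region's feature centre — A: about +2, B: about -5, C: about +3. Region B is most negative.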